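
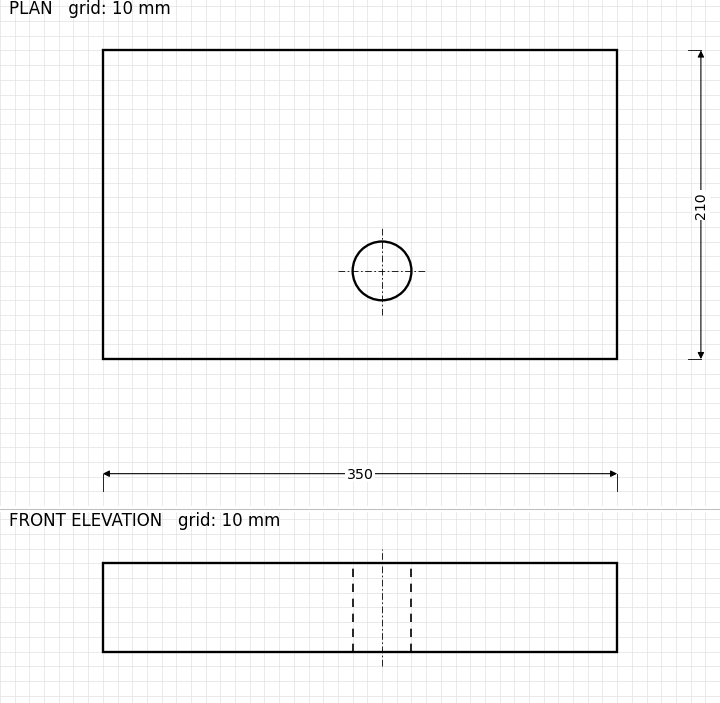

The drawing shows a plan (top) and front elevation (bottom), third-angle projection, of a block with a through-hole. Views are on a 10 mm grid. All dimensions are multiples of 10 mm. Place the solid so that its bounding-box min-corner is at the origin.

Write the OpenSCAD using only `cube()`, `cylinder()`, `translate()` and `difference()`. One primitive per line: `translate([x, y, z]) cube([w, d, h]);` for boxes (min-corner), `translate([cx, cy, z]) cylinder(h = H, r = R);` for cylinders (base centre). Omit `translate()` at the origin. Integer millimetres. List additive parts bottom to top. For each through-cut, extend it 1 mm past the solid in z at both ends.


difference() {
  cube([350, 210, 60]);
  translate([190, 60, -1]) cylinder(h = 62, r = 20);
}


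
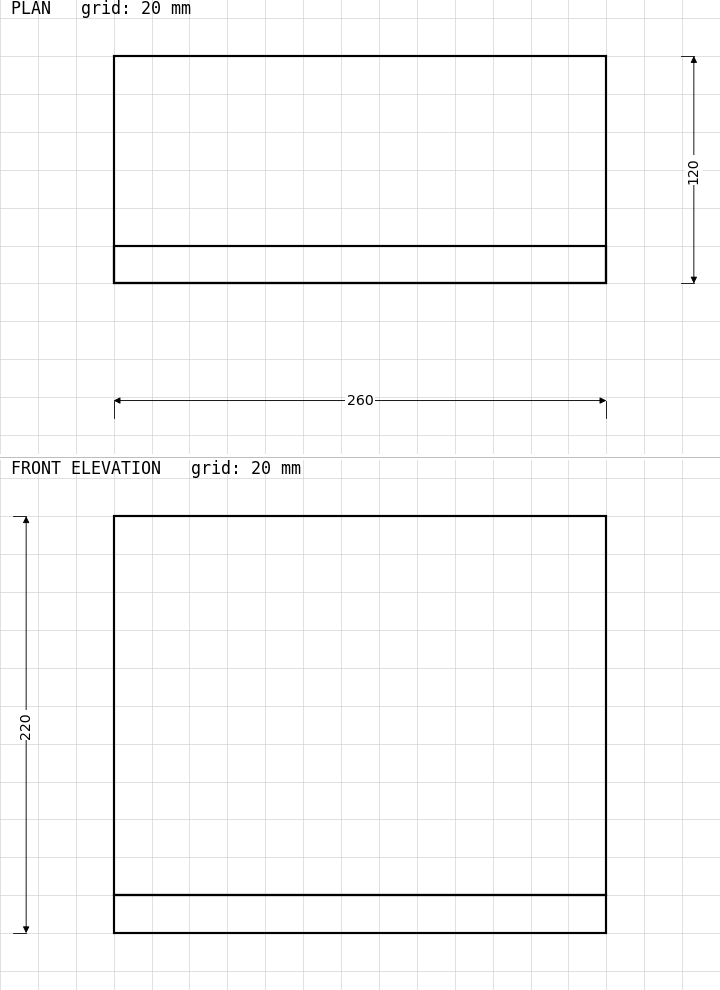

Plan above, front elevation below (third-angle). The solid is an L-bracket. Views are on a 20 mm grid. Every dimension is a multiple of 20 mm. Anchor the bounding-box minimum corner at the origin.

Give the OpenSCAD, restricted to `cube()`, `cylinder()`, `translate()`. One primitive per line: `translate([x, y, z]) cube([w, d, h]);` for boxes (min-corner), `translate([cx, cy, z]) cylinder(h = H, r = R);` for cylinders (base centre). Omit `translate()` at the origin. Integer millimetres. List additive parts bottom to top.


cube([260, 120, 20]);
translate([0, 0, 20]) cube([260, 20, 200]);


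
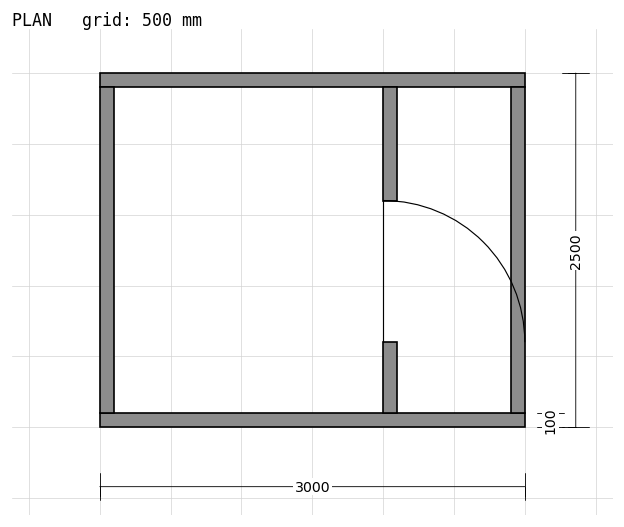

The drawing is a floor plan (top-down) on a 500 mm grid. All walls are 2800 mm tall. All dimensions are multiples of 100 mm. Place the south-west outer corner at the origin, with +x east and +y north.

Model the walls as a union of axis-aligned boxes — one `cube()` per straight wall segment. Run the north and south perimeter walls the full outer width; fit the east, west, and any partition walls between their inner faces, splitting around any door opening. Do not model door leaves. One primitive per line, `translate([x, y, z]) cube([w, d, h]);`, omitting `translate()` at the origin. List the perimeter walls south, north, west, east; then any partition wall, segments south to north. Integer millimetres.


cube([3000, 100, 2800]);
translate([0, 2400, 0]) cube([3000, 100, 2800]);
translate([0, 100, 0]) cube([100, 2300, 2800]);
translate([2900, 100, 0]) cube([100, 2300, 2800]);
translate([2000, 100, 0]) cube([100, 500, 2800]);
translate([2000, 1600, 0]) cube([100, 800, 2800]);


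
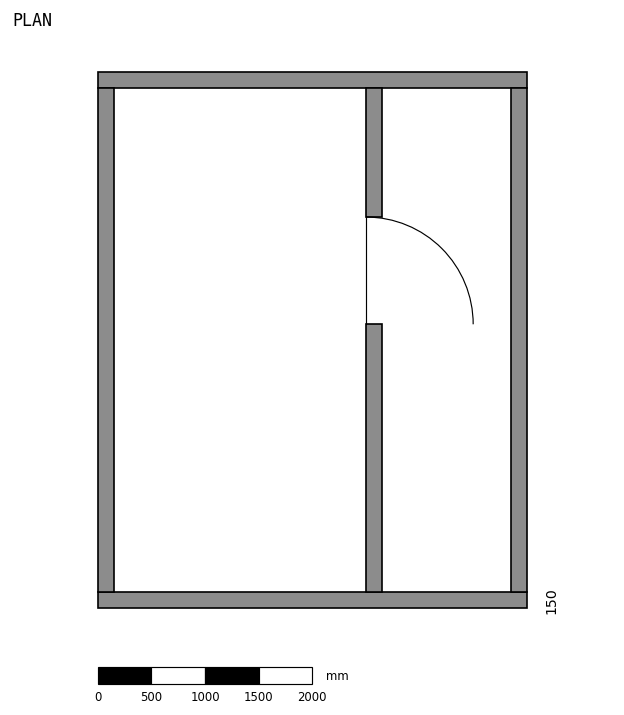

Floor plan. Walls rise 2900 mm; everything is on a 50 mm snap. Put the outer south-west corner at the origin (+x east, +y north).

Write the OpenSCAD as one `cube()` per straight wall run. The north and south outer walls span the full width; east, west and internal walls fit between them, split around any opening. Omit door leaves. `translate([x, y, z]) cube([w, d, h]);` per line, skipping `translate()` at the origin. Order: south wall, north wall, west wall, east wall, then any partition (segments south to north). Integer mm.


cube([4000, 150, 2900]);
translate([0, 4850, 0]) cube([4000, 150, 2900]);
translate([0, 150, 0]) cube([150, 4700, 2900]);
translate([3850, 150, 0]) cube([150, 4700, 2900]);
translate([2500, 150, 0]) cube([150, 2500, 2900]);
translate([2500, 3650, 0]) cube([150, 1200, 2900]);


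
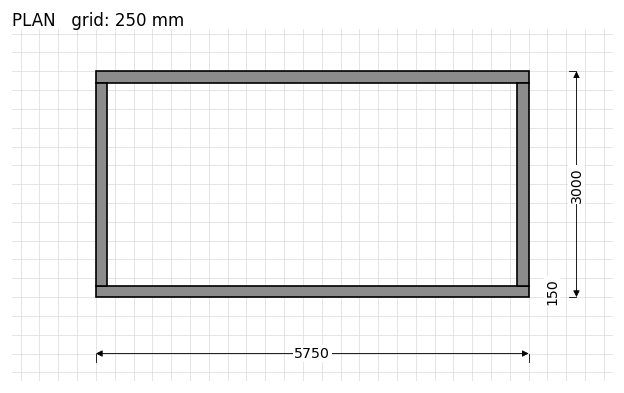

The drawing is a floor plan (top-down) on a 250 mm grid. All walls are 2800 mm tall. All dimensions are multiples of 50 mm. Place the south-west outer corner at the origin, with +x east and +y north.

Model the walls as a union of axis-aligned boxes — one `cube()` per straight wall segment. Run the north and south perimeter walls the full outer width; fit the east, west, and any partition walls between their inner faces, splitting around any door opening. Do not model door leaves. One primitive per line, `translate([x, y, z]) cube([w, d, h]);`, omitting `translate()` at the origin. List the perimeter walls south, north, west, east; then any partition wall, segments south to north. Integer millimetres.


cube([5750, 150, 2800]);
translate([0, 2850, 0]) cube([5750, 150, 2800]);
translate([0, 150, 0]) cube([150, 2700, 2800]);
translate([5600, 150, 0]) cube([150, 2700, 2800]);


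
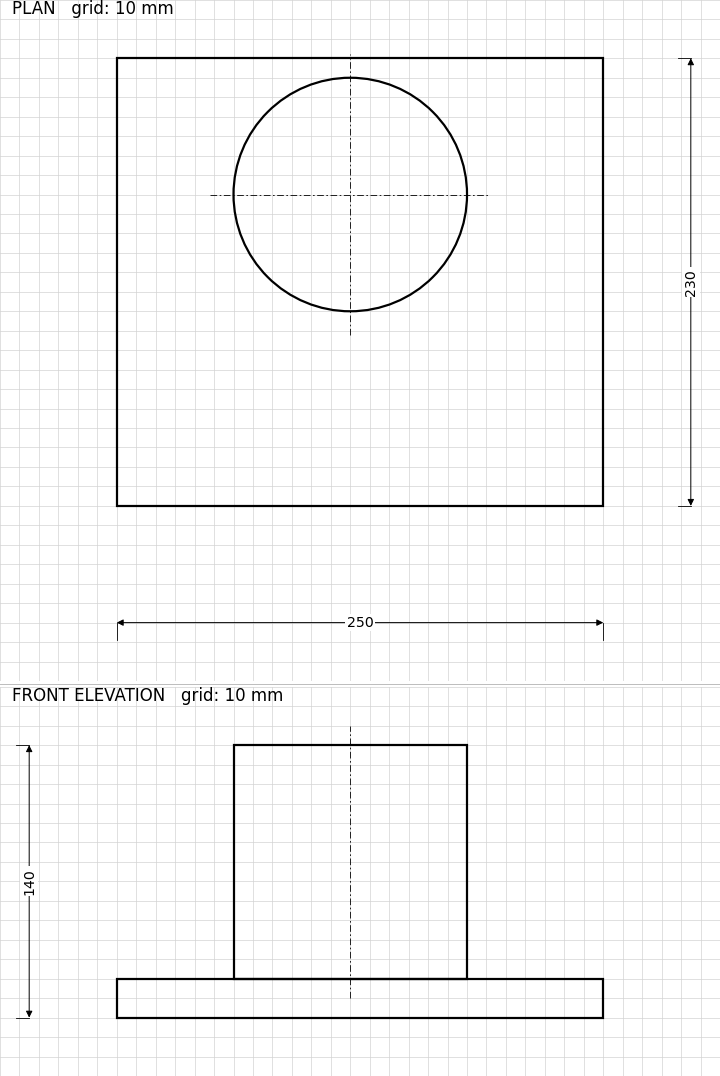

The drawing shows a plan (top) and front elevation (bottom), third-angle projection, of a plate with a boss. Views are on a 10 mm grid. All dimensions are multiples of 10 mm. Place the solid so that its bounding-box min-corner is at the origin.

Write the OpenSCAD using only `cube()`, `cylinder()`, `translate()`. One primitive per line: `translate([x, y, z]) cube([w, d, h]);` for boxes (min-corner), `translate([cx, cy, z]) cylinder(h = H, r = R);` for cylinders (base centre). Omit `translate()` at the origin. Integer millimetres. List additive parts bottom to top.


cube([250, 230, 20]);
translate([120, 160, 20]) cylinder(h = 120, r = 60);


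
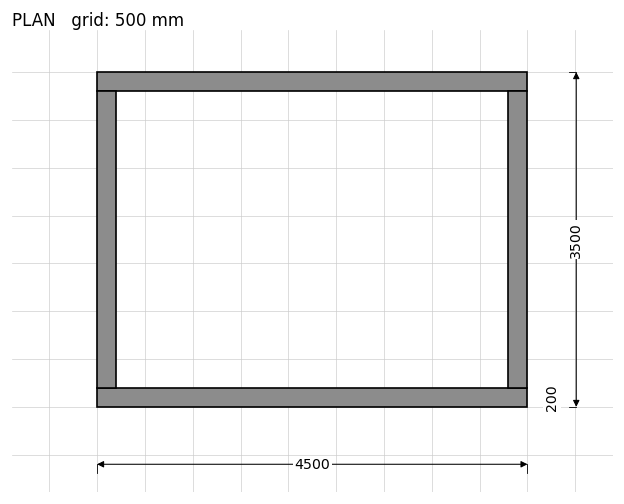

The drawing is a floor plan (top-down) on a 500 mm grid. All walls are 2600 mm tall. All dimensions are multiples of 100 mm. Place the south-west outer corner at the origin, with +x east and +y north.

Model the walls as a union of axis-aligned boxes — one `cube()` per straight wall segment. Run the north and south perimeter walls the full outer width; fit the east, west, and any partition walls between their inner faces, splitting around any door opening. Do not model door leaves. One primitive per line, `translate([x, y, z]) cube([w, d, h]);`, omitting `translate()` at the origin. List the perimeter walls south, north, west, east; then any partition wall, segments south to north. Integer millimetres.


cube([4500, 200, 2600]);
translate([0, 3300, 0]) cube([4500, 200, 2600]);
translate([0, 200, 0]) cube([200, 3100, 2600]);
translate([4300, 200, 0]) cube([200, 3100, 2600]);


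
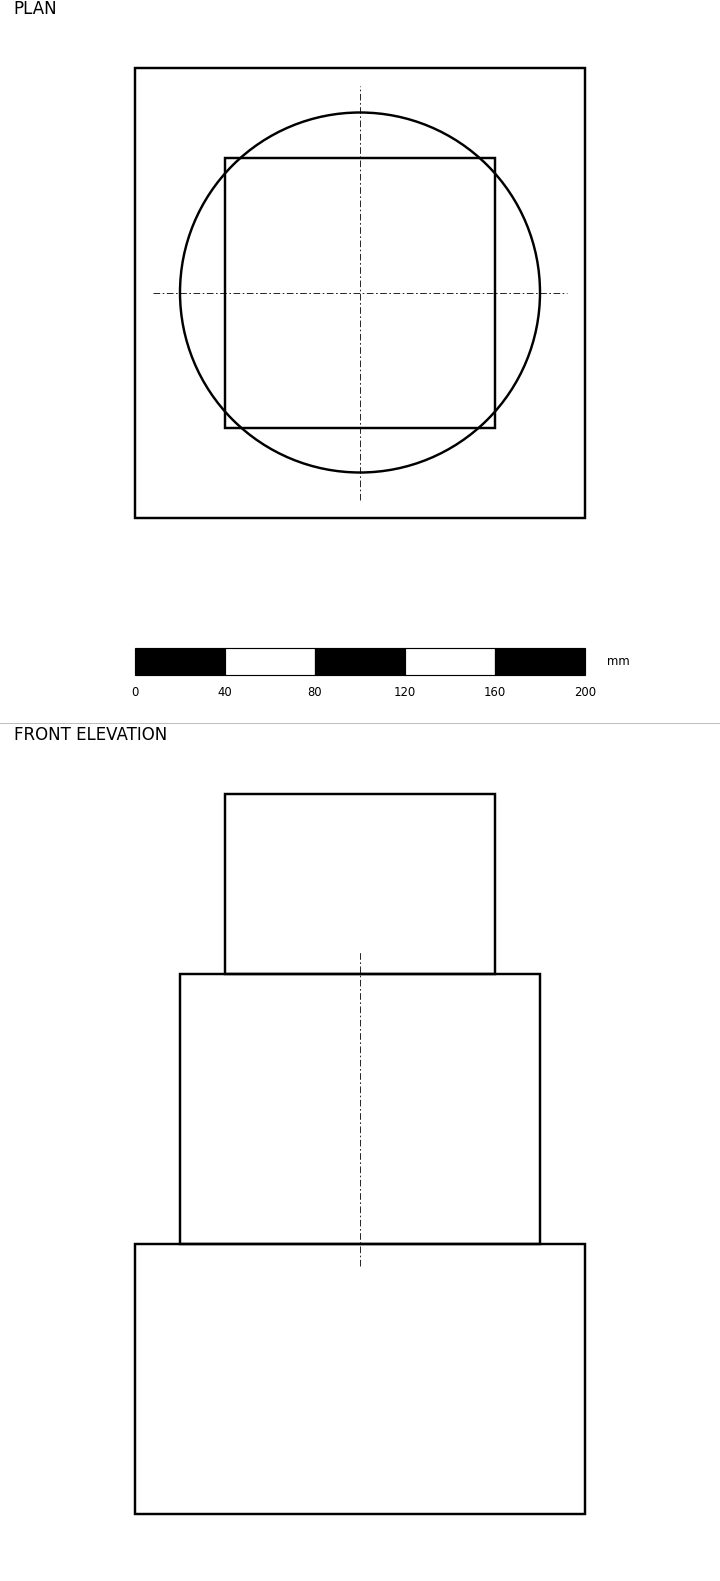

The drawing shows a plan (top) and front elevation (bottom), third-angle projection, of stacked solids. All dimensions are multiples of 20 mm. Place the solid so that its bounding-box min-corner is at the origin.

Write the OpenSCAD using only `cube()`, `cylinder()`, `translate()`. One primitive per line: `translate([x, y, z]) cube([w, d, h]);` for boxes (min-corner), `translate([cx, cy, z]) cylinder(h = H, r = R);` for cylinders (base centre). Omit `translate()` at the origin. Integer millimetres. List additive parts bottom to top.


cube([200, 200, 120]);
translate([100, 100, 120]) cylinder(h = 120, r = 80);
translate([40, 40, 240]) cube([120, 120, 80]);


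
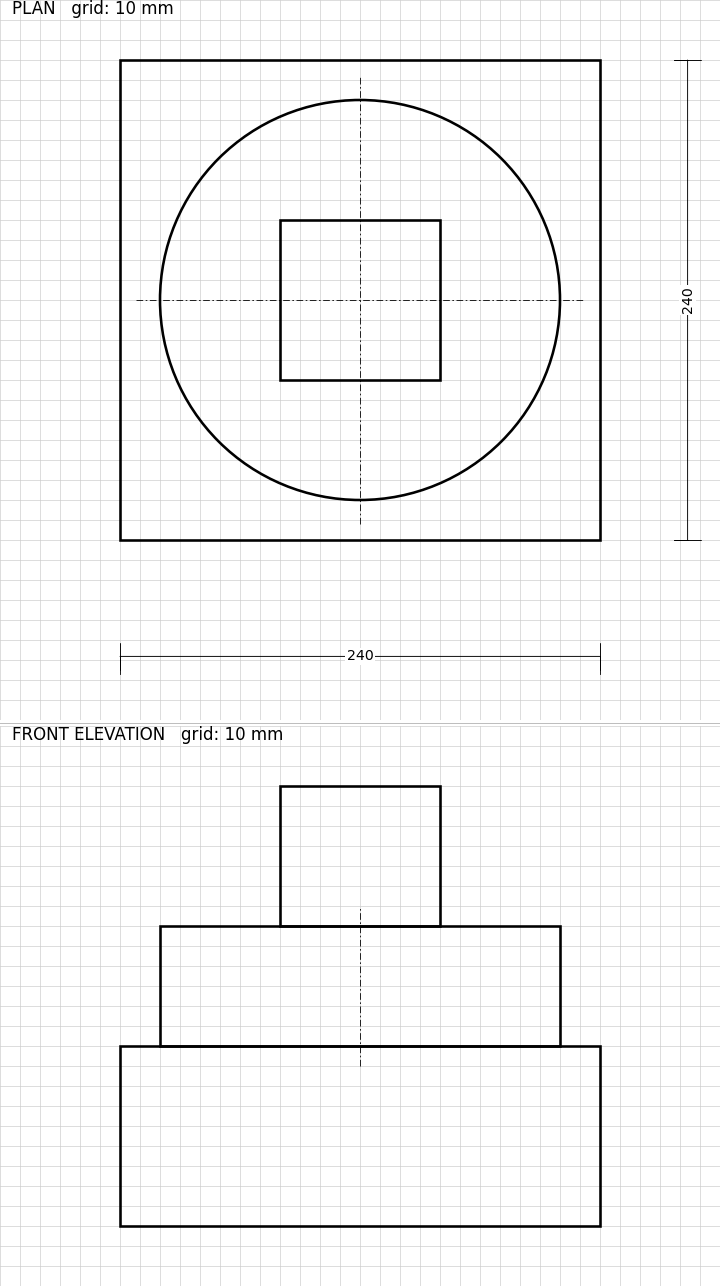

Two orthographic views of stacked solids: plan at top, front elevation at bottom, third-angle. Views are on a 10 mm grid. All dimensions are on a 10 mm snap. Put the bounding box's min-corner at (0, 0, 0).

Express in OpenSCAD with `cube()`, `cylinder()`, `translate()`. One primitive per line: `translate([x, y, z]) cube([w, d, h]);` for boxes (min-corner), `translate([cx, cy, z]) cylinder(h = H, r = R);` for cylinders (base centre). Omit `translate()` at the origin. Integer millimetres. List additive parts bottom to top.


cube([240, 240, 90]);
translate([120, 120, 90]) cylinder(h = 60, r = 100);
translate([80, 80, 150]) cube([80, 80, 70]);


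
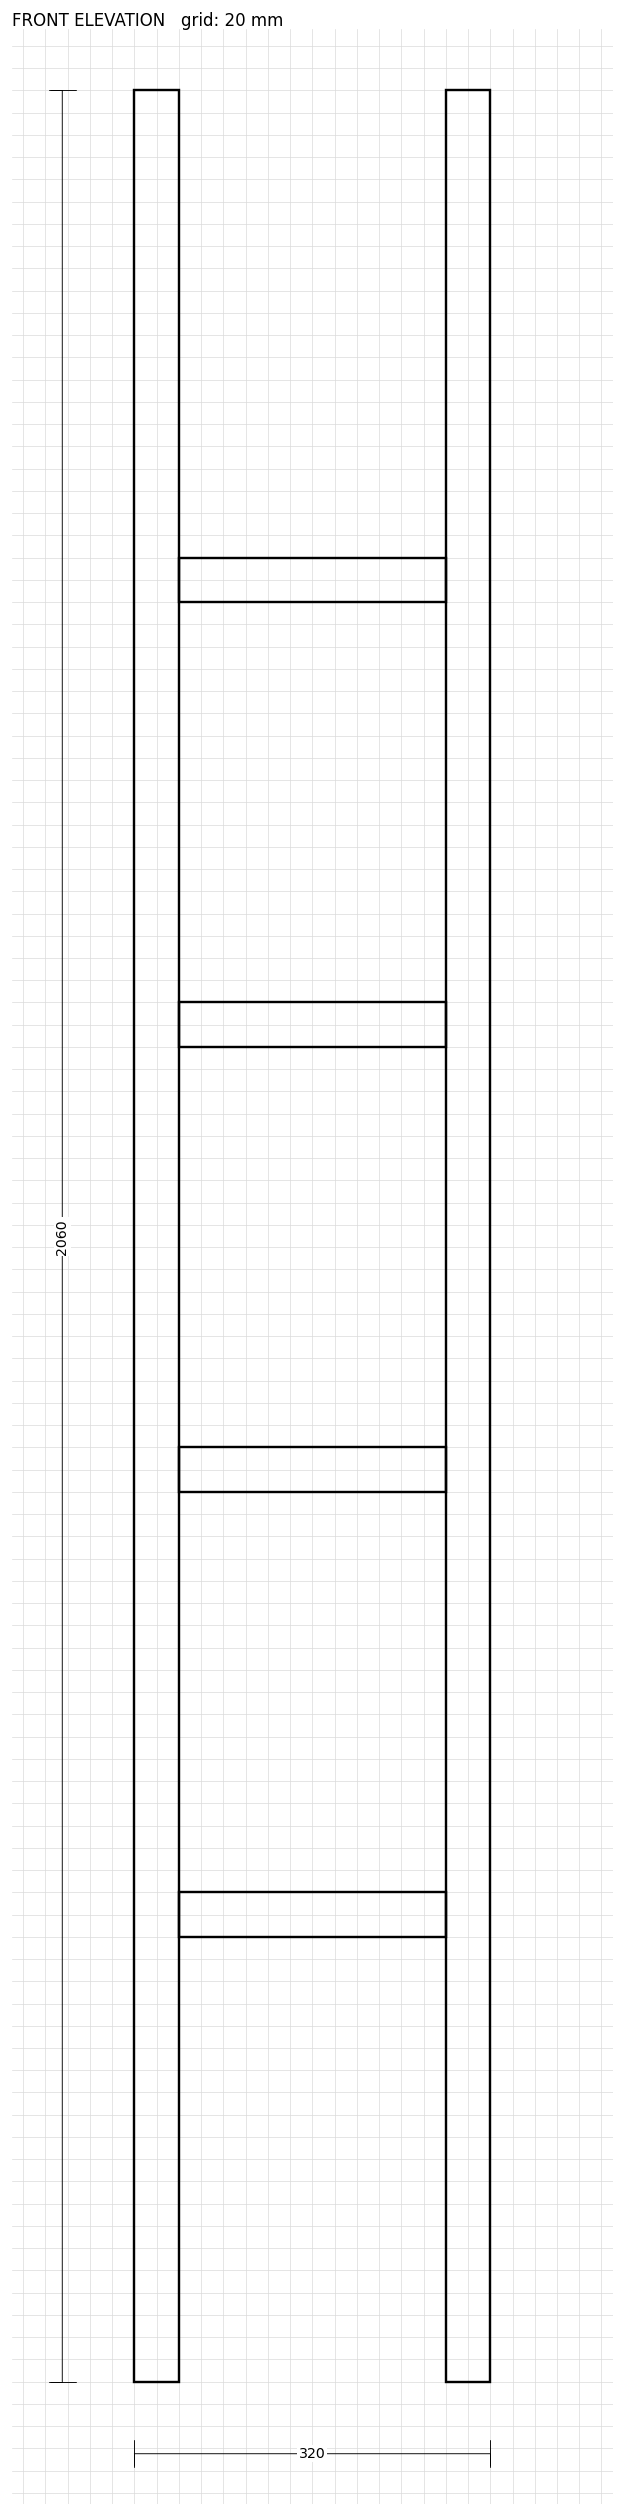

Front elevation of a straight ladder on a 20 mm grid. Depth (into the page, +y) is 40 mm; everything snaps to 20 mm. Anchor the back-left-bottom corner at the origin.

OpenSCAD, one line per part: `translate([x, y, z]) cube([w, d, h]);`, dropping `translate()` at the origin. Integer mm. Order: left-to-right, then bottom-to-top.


cube([40, 40, 2060]);
translate([40, 0, 400]) cube([240, 40, 40]);
translate([40, 0, 800]) cube([240, 40, 40]);
translate([40, 0, 1200]) cube([240, 40, 40]);
translate([40, 0, 1600]) cube([240, 40, 40]);
translate([280, 0, 0]) cube([40, 40, 2060]);


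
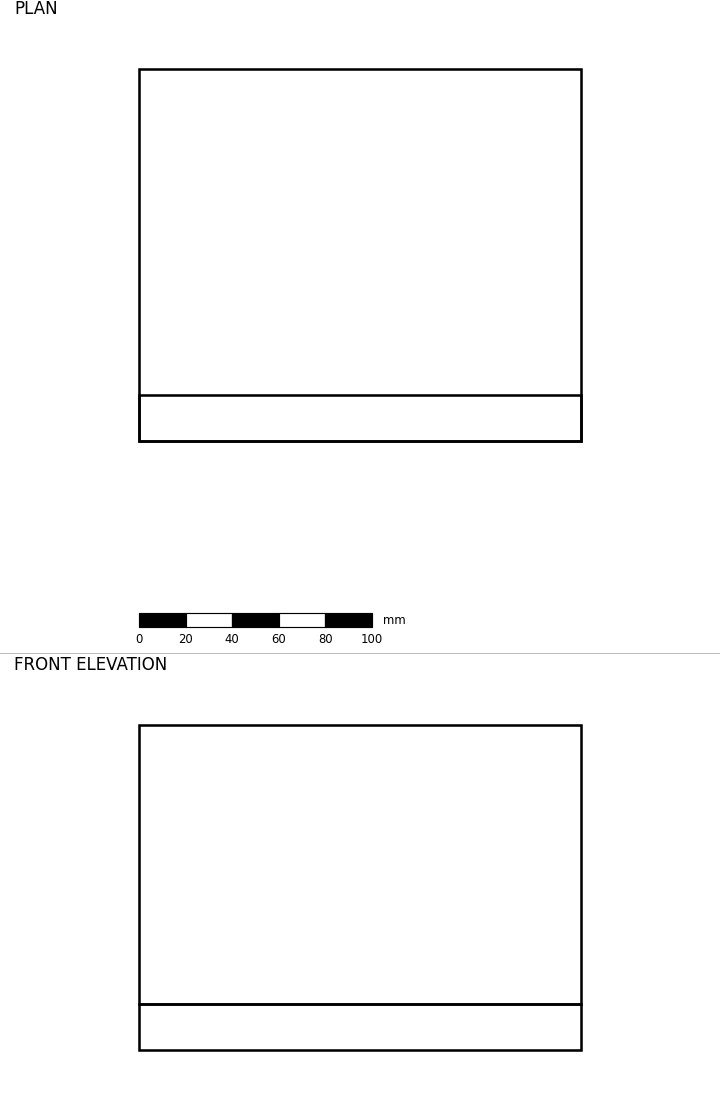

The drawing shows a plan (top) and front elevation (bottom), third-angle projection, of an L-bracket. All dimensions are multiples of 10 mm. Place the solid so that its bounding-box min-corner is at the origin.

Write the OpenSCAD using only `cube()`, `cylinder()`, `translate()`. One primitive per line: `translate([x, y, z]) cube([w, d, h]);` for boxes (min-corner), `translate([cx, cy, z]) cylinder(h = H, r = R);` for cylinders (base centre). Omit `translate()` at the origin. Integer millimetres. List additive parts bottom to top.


cube([190, 160, 20]);
translate([0, 0, 20]) cube([190, 20, 120]);


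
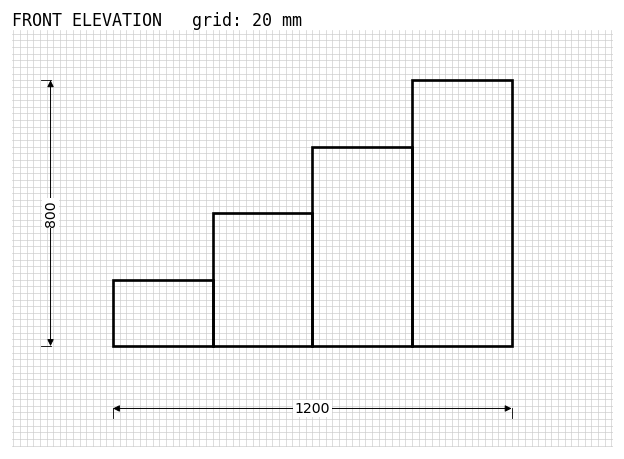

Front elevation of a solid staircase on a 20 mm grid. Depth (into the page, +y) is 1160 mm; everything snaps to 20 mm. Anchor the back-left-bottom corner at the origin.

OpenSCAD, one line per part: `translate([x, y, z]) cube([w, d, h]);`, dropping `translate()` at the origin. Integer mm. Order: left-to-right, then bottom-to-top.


cube([300, 1160, 200]);
translate([300, 0, 0]) cube([300, 1160, 400]);
translate([600, 0, 0]) cube([300, 1160, 600]);
translate([900, 0, 0]) cube([300, 1160, 800]);


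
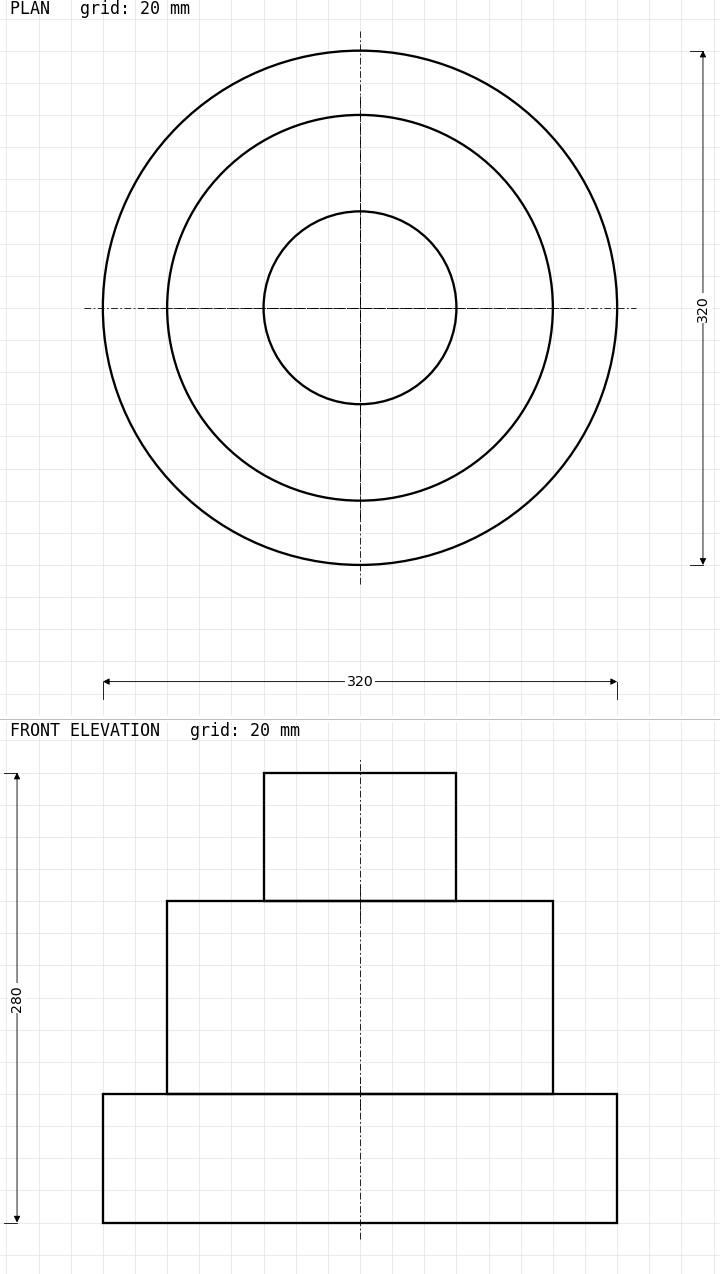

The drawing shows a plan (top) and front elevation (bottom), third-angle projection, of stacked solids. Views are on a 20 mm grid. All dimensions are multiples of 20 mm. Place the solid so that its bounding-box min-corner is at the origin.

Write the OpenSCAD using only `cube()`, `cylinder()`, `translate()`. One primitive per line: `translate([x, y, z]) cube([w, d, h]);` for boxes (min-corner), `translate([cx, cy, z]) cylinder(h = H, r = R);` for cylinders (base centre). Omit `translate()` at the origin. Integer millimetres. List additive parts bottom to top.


translate([160, 160, 0]) cylinder(h = 80, r = 160);
translate([160, 160, 80]) cylinder(h = 120, r = 120);
translate([160, 160, 200]) cylinder(h = 80, r = 60);


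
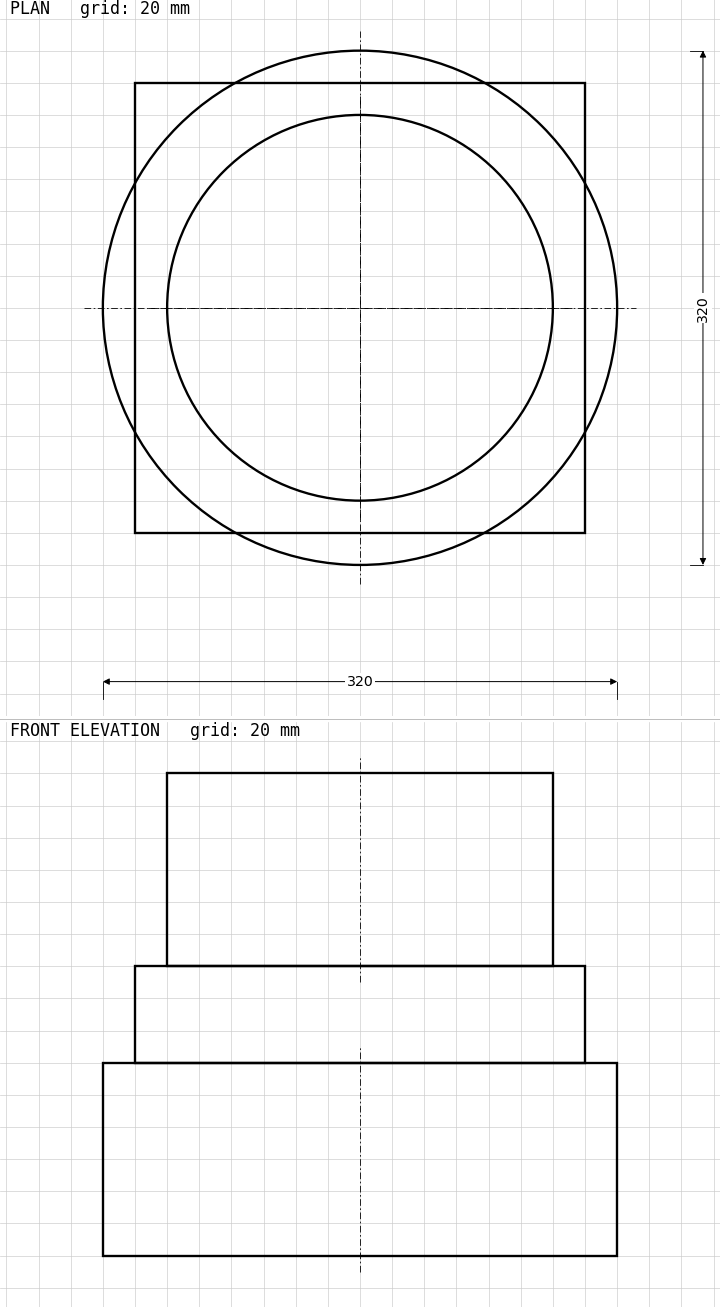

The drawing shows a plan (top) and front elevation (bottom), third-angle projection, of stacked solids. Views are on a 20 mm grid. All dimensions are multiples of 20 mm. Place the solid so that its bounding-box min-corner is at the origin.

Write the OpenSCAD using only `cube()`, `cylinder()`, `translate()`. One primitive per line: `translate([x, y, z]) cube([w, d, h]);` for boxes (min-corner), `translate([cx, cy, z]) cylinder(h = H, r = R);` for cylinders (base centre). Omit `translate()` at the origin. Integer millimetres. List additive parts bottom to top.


translate([160, 160, 0]) cylinder(h = 120, r = 160);
translate([20, 20, 120]) cube([280, 280, 60]);
translate([160, 160, 180]) cylinder(h = 120, r = 120);


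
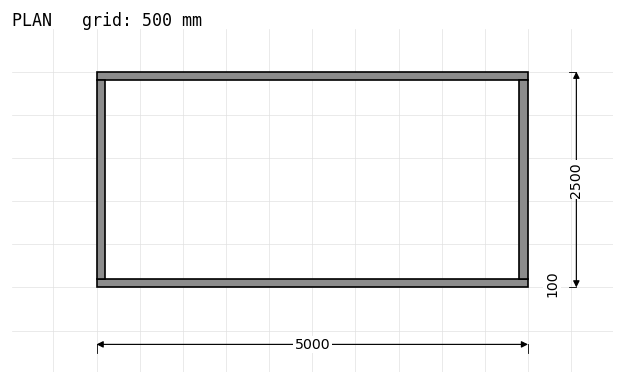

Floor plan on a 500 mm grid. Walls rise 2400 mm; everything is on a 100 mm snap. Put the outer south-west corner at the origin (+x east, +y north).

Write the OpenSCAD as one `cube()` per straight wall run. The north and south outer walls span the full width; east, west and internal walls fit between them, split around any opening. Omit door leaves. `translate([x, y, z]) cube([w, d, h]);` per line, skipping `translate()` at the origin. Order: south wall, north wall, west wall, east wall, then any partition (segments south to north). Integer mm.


cube([5000, 100, 2400]);
translate([0, 2400, 0]) cube([5000, 100, 2400]);
translate([0, 100, 0]) cube([100, 2300, 2400]);
translate([4900, 100, 0]) cube([100, 2300, 2400]);


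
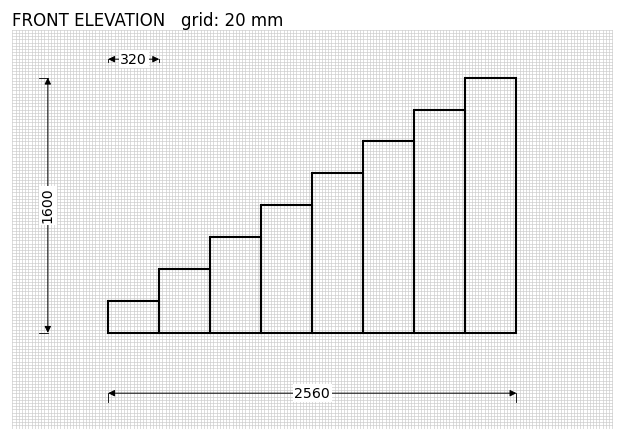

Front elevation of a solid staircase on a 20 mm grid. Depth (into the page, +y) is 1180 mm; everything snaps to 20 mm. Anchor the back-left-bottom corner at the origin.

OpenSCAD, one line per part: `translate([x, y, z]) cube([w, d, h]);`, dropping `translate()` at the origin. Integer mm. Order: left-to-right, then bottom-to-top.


cube([320, 1180, 200]);
translate([320, 0, 0]) cube([320, 1180, 400]);
translate([640, 0, 0]) cube([320, 1180, 600]);
translate([960, 0, 0]) cube([320, 1180, 800]);
translate([1280, 0, 0]) cube([320, 1180, 1000]);
translate([1600, 0, 0]) cube([320, 1180, 1200]);
translate([1920, 0, 0]) cube([320, 1180, 1400]);
translate([2240, 0, 0]) cube([320, 1180, 1600]);


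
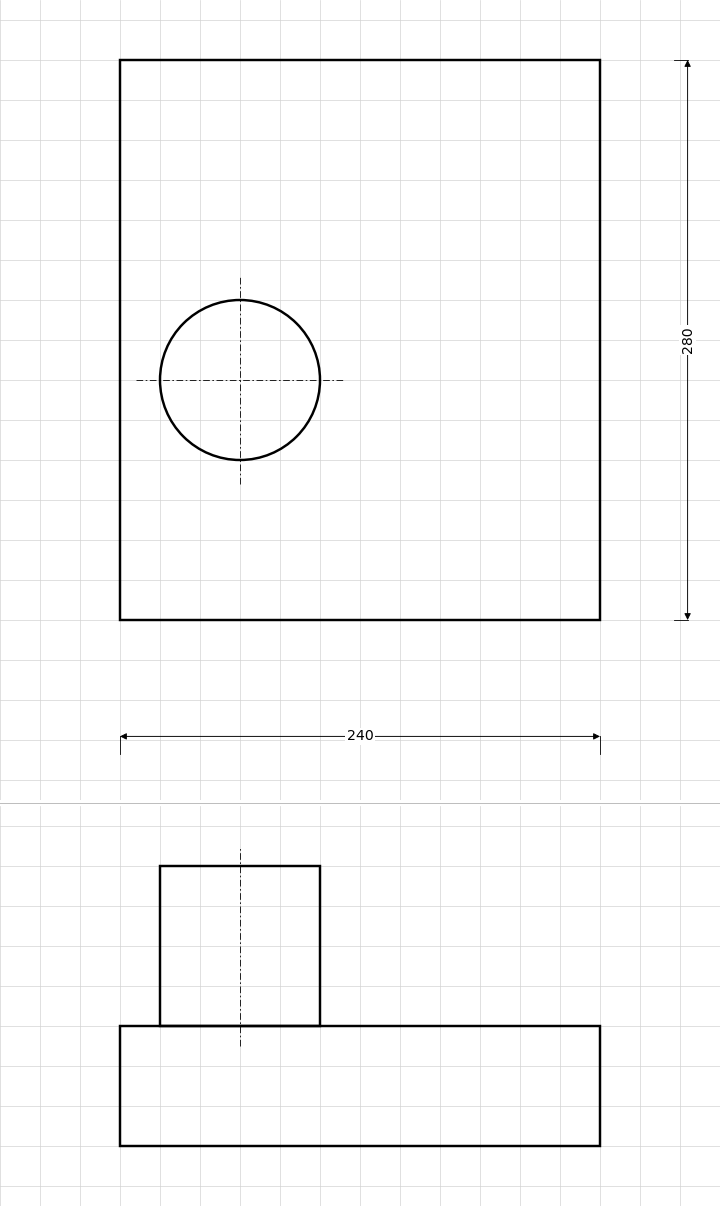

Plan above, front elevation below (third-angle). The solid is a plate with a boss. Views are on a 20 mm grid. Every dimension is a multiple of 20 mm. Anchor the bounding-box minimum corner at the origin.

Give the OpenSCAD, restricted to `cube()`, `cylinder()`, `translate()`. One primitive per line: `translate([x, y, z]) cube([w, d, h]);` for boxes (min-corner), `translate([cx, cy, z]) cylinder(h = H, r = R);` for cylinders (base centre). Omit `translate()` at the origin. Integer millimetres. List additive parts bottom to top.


cube([240, 280, 60]);
translate([60, 120, 60]) cylinder(h = 80, r = 40);


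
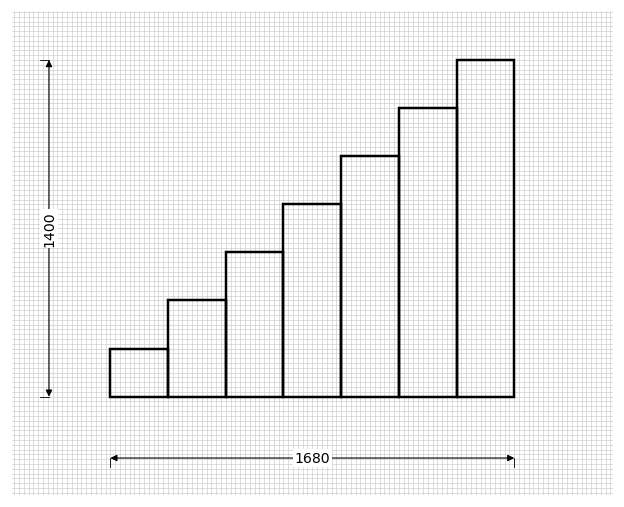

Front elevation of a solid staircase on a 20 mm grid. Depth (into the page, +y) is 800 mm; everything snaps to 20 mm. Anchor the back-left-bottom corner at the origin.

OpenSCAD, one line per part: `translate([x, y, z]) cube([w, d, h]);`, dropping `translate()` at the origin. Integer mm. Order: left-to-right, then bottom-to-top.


cube([240, 800, 200]);
translate([240, 0, 0]) cube([240, 800, 400]);
translate([480, 0, 0]) cube([240, 800, 600]);
translate([720, 0, 0]) cube([240, 800, 800]);
translate([960, 0, 0]) cube([240, 800, 1000]);
translate([1200, 0, 0]) cube([240, 800, 1200]);
translate([1440, 0, 0]) cube([240, 800, 1400]);


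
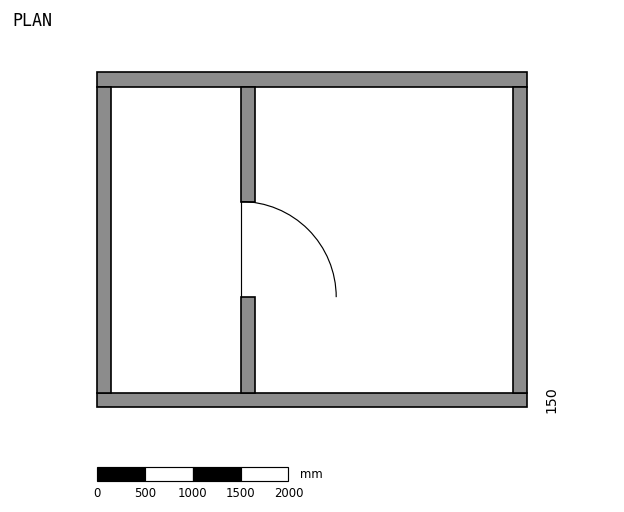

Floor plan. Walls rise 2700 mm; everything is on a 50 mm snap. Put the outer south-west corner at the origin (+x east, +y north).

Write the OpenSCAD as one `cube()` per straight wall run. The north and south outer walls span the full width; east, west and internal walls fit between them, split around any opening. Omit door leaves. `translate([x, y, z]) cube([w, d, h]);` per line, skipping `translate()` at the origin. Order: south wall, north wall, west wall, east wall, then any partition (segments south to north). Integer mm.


cube([4500, 150, 2700]);
translate([0, 3350, 0]) cube([4500, 150, 2700]);
translate([0, 150, 0]) cube([150, 3200, 2700]);
translate([4350, 150, 0]) cube([150, 3200, 2700]);
translate([1500, 150, 0]) cube([150, 1000, 2700]);
translate([1500, 2150, 0]) cube([150, 1200, 2700]);


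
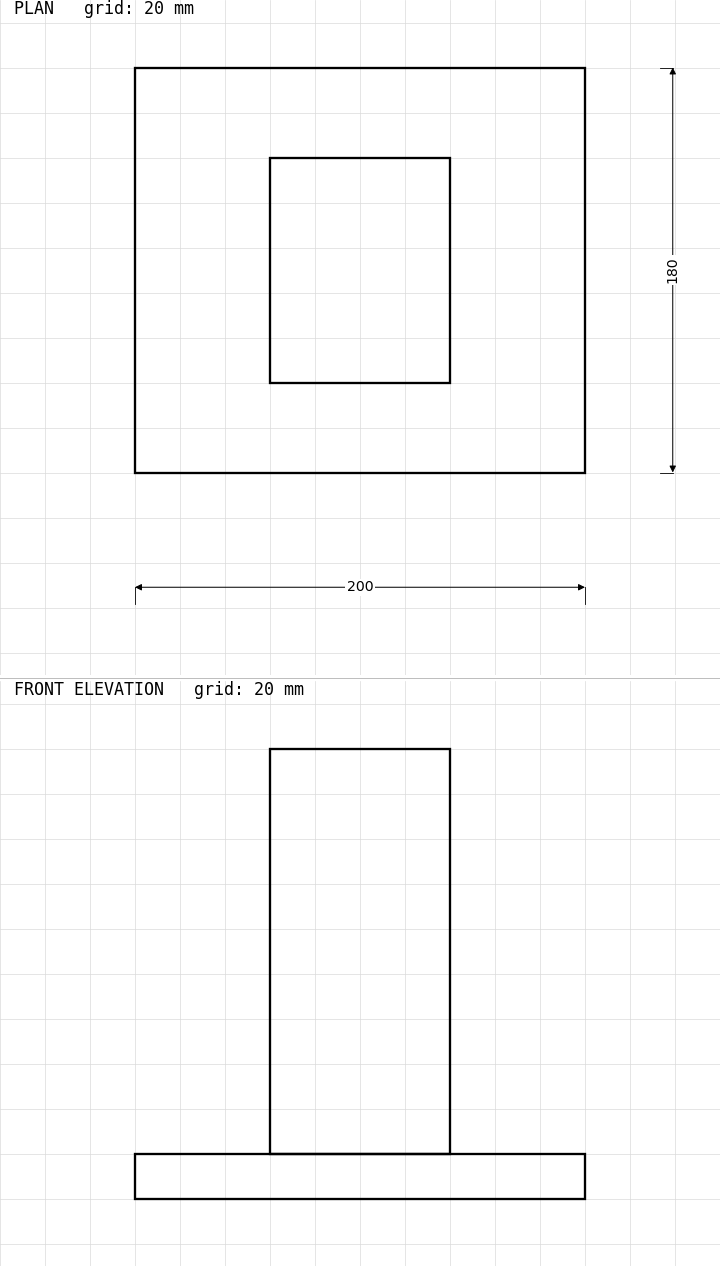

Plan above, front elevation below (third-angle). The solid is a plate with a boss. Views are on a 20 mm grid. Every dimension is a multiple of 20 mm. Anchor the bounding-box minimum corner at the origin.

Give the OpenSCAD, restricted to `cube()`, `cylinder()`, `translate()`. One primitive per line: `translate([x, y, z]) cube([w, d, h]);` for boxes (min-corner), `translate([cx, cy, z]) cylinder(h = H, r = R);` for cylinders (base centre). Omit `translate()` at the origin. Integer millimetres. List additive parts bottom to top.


cube([200, 180, 20]);
translate([60, 40, 20]) cube([80, 100, 180]);


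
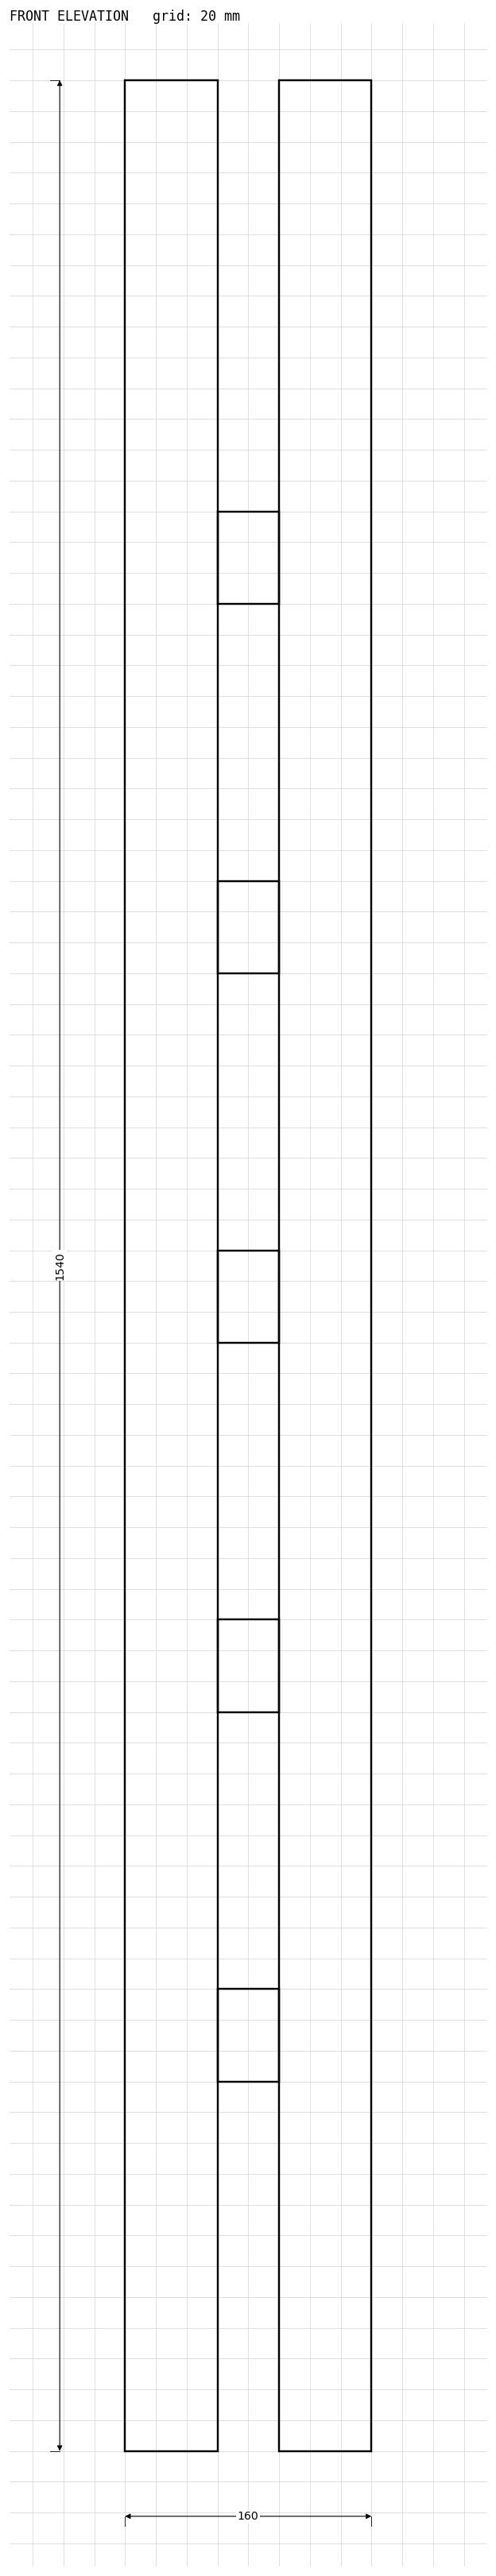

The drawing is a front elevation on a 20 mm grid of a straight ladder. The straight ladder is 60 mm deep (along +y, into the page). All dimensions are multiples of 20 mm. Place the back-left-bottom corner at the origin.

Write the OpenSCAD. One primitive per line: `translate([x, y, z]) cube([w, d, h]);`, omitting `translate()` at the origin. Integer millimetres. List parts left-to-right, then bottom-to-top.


cube([60, 60, 1540]);
translate([60, 0, 240]) cube([40, 60, 60]);
translate([60, 0, 480]) cube([40, 60, 60]);
translate([60, 0, 720]) cube([40, 60, 60]);
translate([60, 0, 960]) cube([40, 60, 60]);
translate([60, 0, 1200]) cube([40, 60, 60]);
translate([100, 0, 0]) cube([60, 60, 1540]);


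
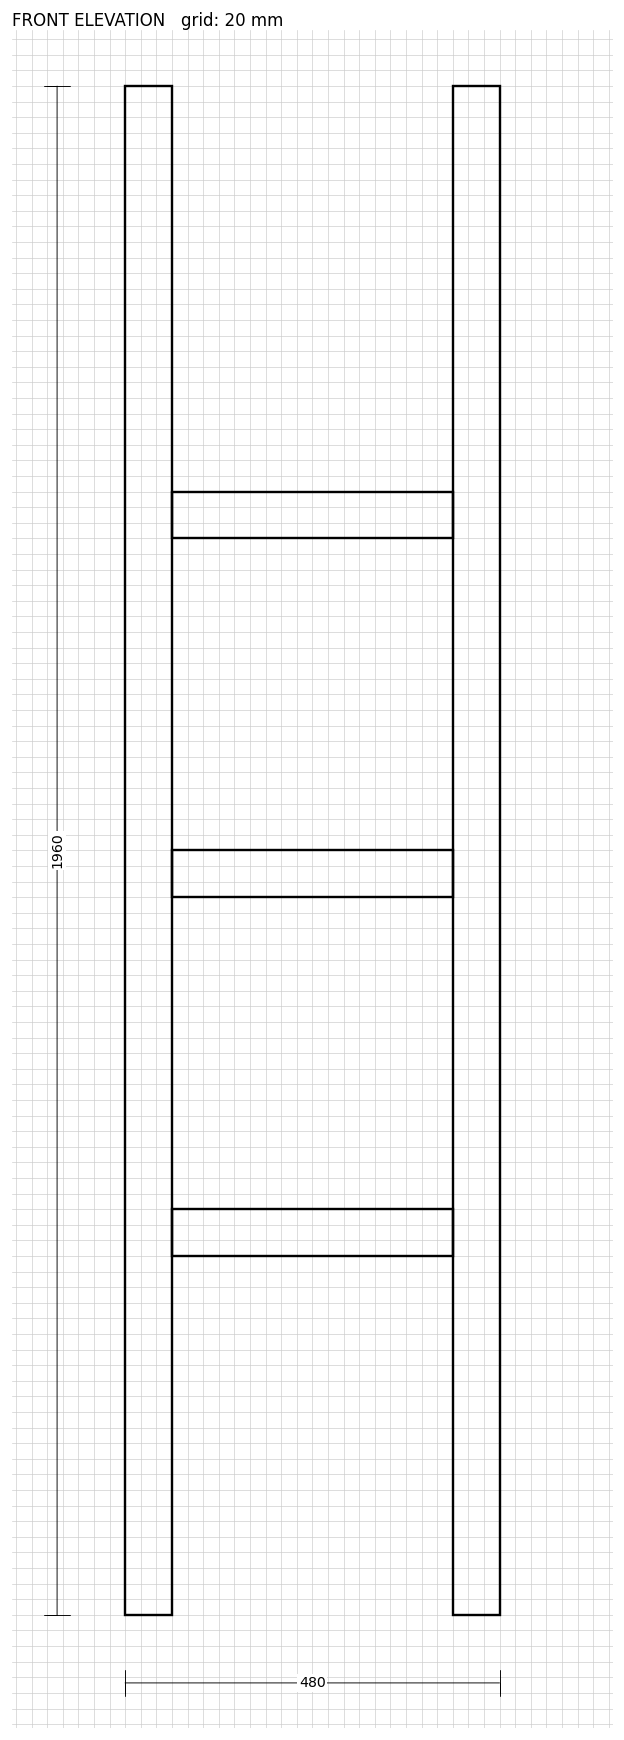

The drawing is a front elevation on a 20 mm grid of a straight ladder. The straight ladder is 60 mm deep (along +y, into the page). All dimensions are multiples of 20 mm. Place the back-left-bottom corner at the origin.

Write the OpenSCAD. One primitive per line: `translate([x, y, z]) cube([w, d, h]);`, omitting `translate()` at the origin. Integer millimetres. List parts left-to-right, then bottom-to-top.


cube([60, 60, 1960]);
translate([60, 0, 460]) cube([360, 60, 60]);
translate([60, 0, 920]) cube([360, 60, 60]);
translate([60, 0, 1380]) cube([360, 60, 60]);
translate([420, 0, 0]) cube([60, 60, 1960]);


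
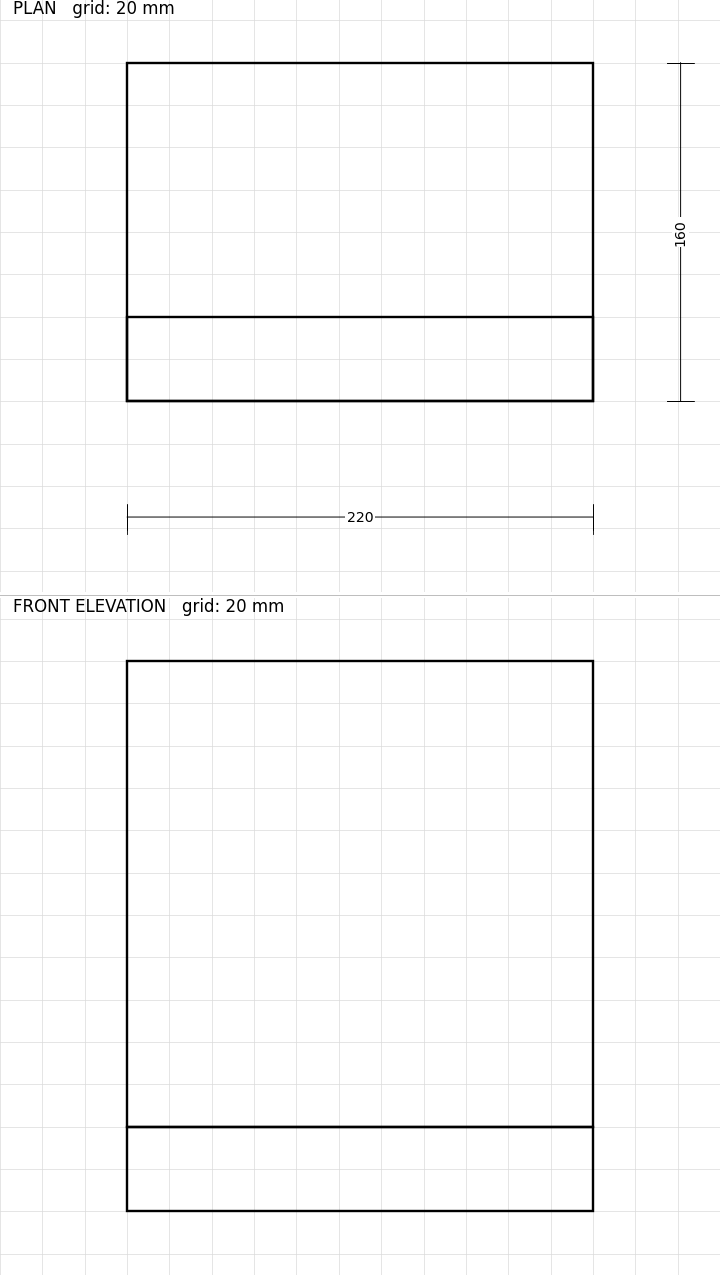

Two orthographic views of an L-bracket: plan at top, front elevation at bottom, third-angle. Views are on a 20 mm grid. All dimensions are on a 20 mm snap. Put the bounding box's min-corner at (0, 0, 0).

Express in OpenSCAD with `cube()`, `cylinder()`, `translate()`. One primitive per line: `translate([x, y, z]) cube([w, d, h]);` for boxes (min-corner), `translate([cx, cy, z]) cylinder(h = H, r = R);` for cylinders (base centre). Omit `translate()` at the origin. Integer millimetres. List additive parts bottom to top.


cube([220, 160, 40]);
translate([0, 0, 40]) cube([220, 40, 220]);


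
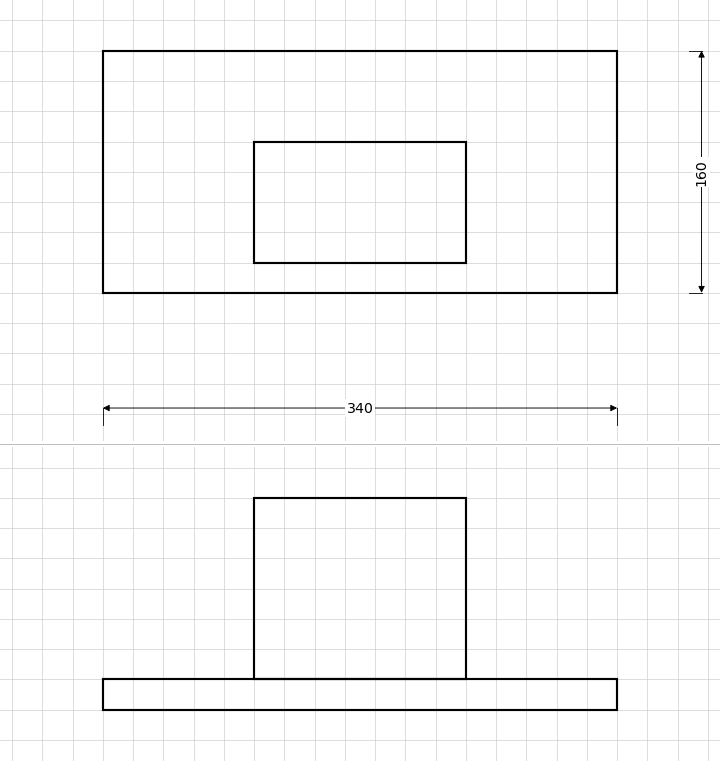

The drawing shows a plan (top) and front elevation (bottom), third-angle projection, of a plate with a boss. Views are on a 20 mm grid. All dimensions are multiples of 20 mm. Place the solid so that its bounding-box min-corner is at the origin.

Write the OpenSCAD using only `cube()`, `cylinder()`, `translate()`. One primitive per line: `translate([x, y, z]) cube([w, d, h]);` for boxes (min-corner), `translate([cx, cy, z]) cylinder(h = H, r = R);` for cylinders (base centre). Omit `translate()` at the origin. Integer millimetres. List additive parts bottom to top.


cube([340, 160, 20]);
translate([100, 20, 20]) cube([140, 80, 120]);


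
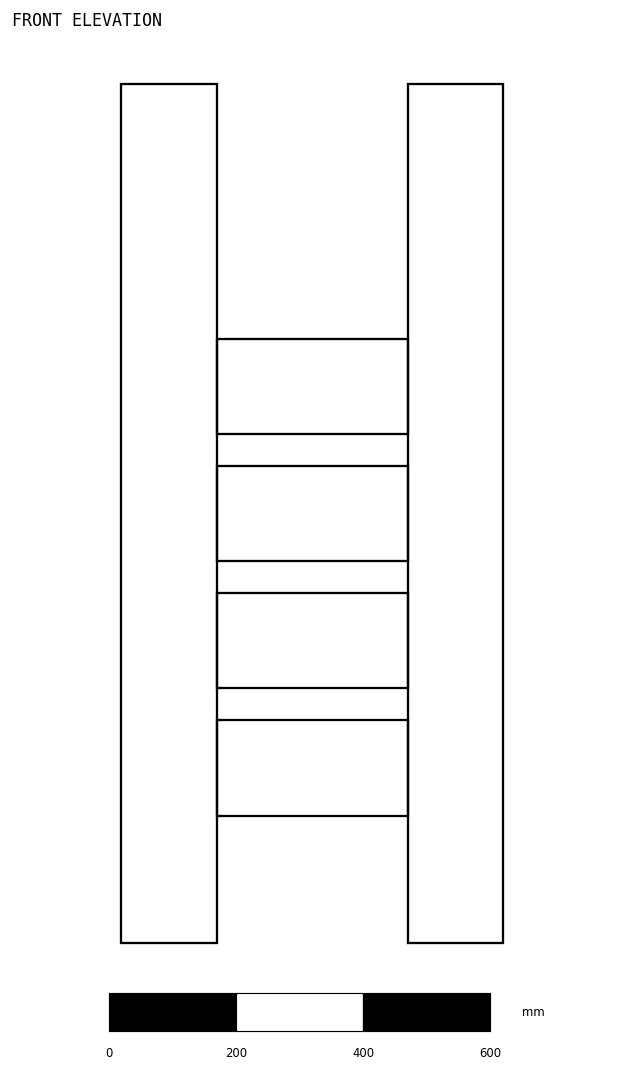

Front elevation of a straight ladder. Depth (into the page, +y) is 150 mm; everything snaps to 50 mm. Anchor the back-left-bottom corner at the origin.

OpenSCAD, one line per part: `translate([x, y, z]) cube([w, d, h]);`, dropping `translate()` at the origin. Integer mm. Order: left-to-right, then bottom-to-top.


cube([150, 150, 1350]);
translate([150, 0, 200]) cube([300, 150, 150]);
translate([150, 0, 400]) cube([300, 150, 150]);
translate([150, 0, 600]) cube([300, 150, 150]);
translate([150, 0, 800]) cube([300, 150, 150]);
translate([450, 0, 0]) cube([150, 150, 1350]);


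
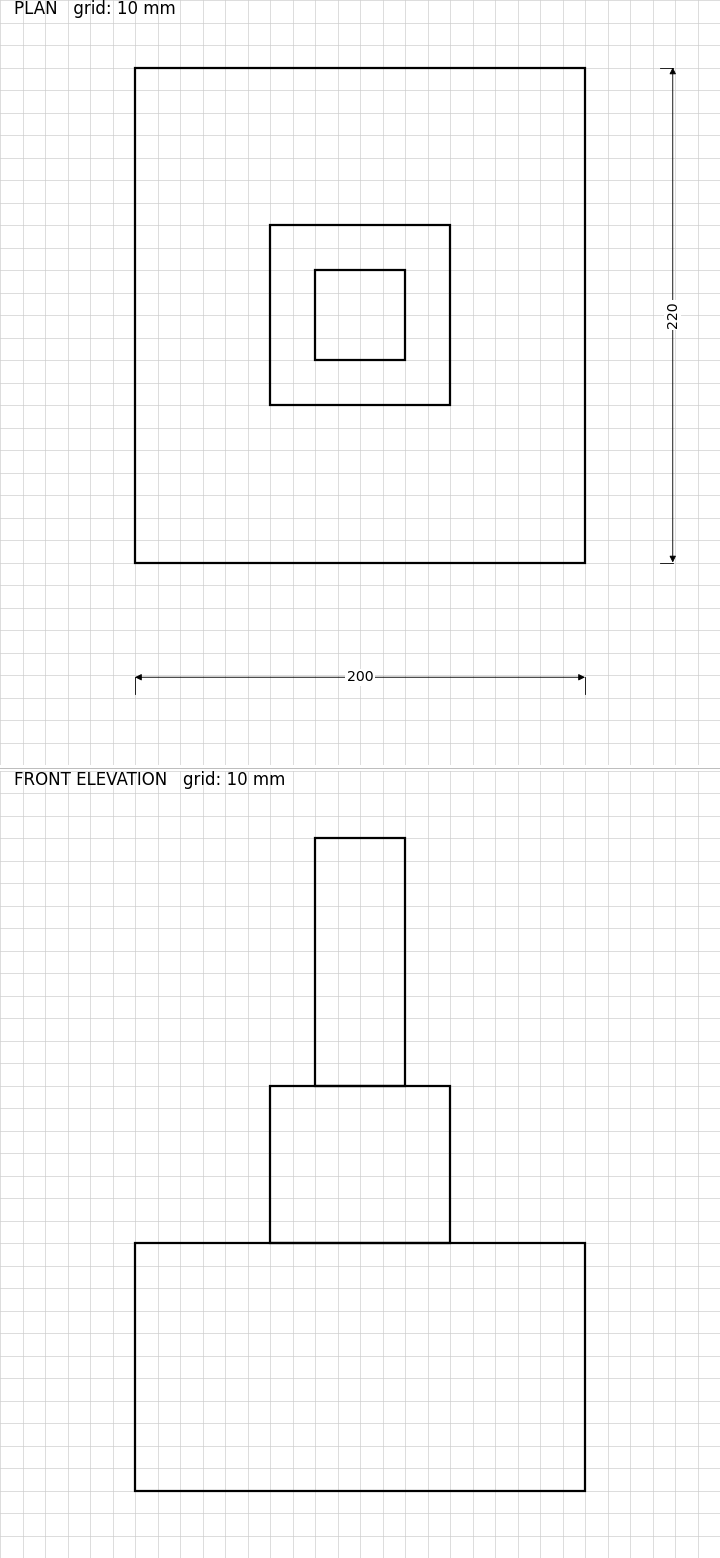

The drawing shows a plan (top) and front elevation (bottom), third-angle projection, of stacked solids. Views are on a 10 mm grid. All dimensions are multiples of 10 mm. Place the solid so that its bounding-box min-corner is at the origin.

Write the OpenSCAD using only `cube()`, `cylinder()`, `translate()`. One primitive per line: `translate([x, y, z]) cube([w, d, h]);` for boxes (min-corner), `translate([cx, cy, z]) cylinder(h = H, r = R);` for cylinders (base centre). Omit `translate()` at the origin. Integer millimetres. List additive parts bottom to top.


cube([200, 220, 110]);
translate([60, 70, 110]) cube([80, 80, 70]);
translate([80, 90, 180]) cube([40, 40, 110]);


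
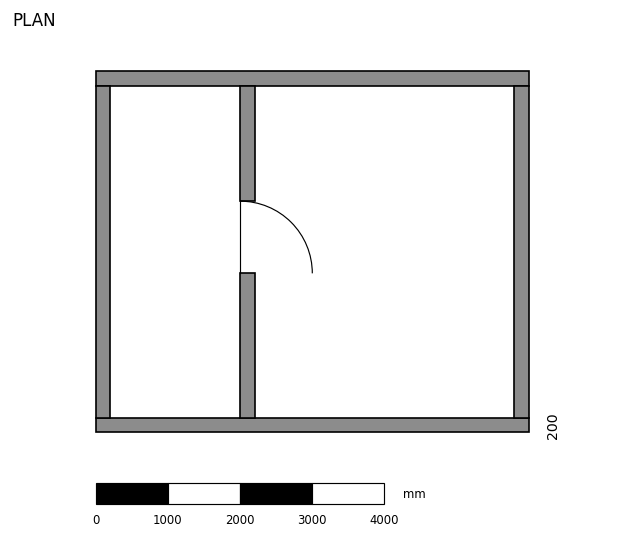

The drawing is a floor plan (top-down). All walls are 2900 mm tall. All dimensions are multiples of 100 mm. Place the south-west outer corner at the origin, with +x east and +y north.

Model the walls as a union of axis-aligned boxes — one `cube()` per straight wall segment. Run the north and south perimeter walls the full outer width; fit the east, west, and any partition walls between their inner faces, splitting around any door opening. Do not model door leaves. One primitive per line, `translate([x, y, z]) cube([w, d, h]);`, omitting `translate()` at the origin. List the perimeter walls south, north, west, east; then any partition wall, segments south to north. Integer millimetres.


cube([6000, 200, 2900]);
translate([0, 4800, 0]) cube([6000, 200, 2900]);
translate([0, 200, 0]) cube([200, 4600, 2900]);
translate([5800, 200, 0]) cube([200, 4600, 2900]);
translate([2000, 200, 0]) cube([200, 2000, 2900]);
translate([2000, 3200, 0]) cube([200, 1600, 2900]);


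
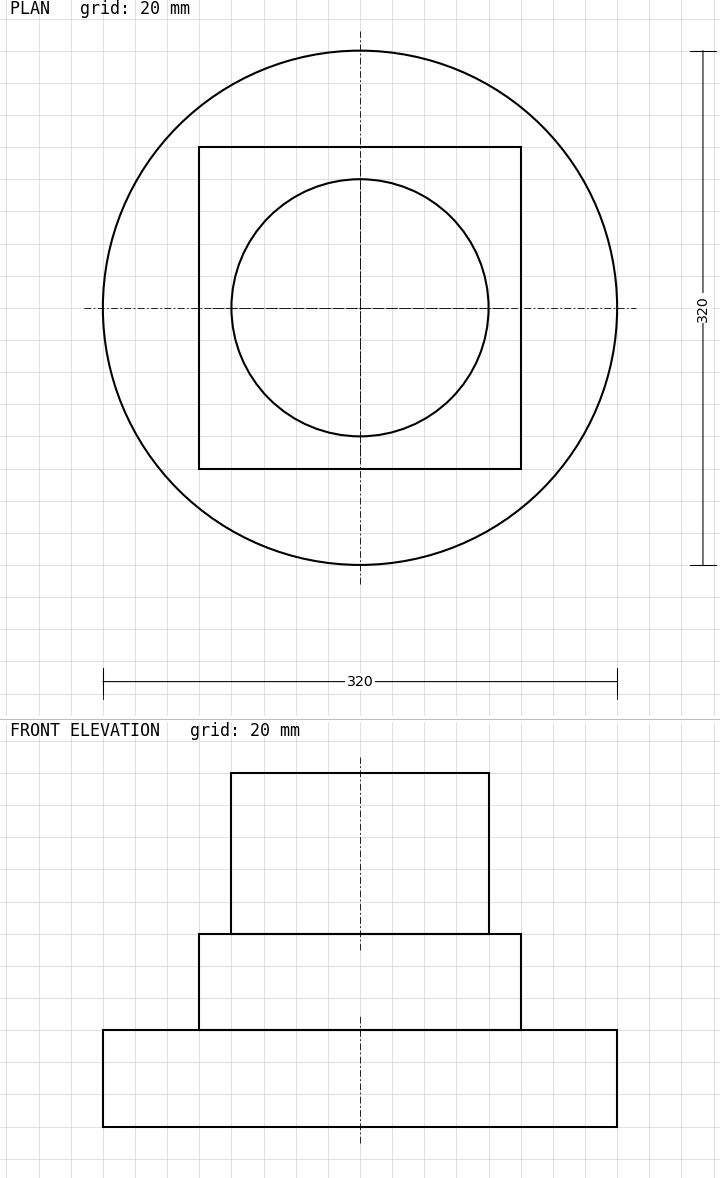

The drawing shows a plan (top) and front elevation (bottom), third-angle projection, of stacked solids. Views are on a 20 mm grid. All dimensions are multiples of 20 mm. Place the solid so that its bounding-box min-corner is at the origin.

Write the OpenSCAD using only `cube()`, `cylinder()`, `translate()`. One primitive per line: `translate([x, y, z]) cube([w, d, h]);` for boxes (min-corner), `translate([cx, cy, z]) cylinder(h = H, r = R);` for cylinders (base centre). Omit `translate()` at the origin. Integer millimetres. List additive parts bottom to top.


translate([160, 160, 0]) cylinder(h = 60, r = 160);
translate([60, 60, 60]) cube([200, 200, 60]);
translate([160, 160, 120]) cylinder(h = 100, r = 80);


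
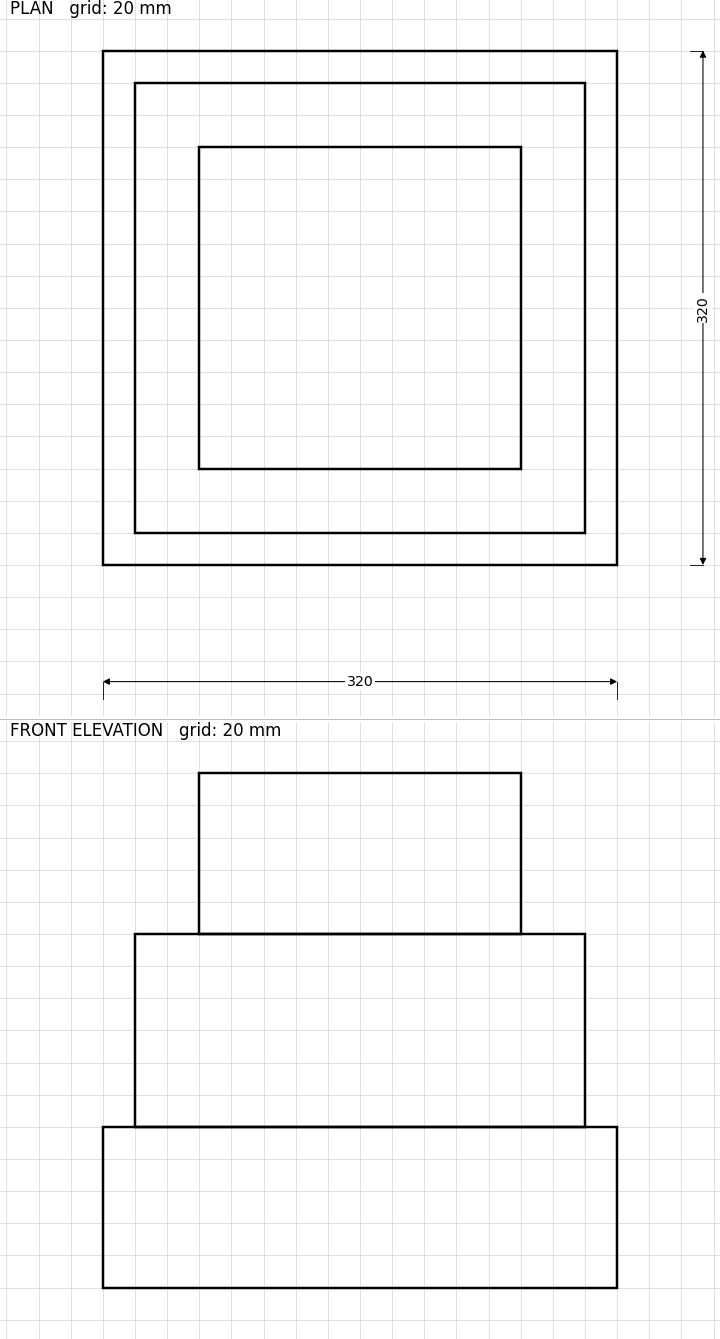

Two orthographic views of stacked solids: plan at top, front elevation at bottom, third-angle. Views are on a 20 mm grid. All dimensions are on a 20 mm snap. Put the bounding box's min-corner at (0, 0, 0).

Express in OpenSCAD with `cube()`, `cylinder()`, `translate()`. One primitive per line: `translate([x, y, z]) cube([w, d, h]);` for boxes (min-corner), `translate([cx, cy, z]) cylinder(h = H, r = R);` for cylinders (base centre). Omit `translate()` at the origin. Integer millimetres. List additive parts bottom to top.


cube([320, 320, 100]);
translate([20, 20, 100]) cube([280, 280, 120]);
translate([60, 60, 220]) cube([200, 200, 100]);


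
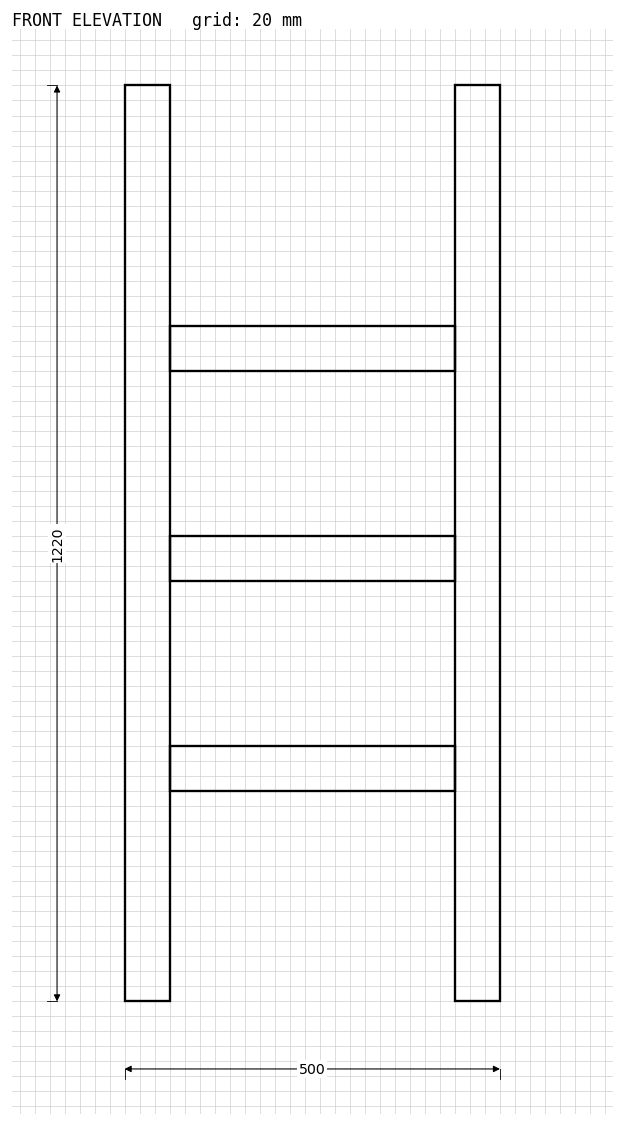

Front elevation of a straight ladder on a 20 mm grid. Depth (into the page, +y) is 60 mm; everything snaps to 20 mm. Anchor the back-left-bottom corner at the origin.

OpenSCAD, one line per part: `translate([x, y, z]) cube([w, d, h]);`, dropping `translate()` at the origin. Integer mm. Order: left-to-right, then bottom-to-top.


cube([60, 60, 1220]);
translate([60, 0, 280]) cube([380, 60, 60]);
translate([60, 0, 560]) cube([380, 60, 60]);
translate([60, 0, 840]) cube([380, 60, 60]);
translate([440, 0, 0]) cube([60, 60, 1220]);


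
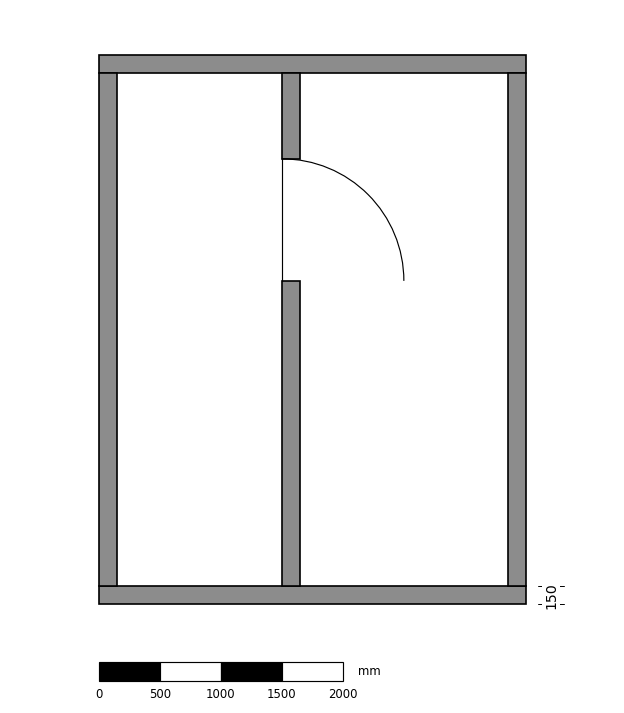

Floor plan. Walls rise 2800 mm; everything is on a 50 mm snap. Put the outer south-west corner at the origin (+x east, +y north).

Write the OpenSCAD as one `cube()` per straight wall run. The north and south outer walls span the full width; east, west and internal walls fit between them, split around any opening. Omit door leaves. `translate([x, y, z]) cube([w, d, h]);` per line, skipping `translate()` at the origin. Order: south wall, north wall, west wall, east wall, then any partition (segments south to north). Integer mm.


cube([3500, 150, 2800]);
translate([0, 4350, 0]) cube([3500, 150, 2800]);
translate([0, 150, 0]) cube([150, 4200, 2800]);
translate([3350, 150, 0]) cube([150, 4200, 2800]);
translate([1500, 150, 0]) cube([150, 2500, 2800]);
translate([1500, 3650, 0]) cube([150, 700, 2800]);


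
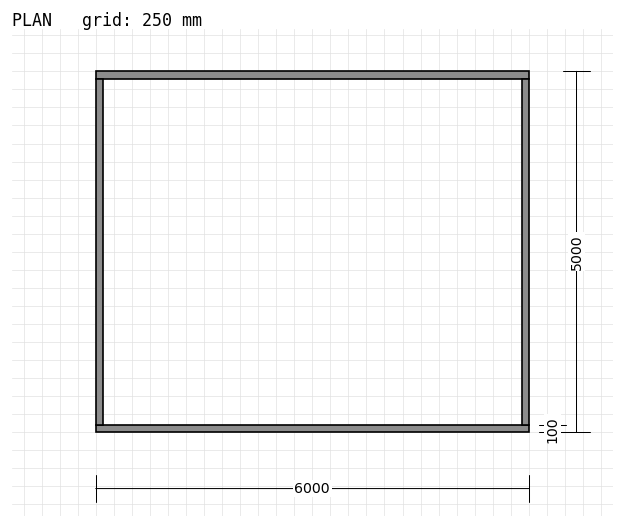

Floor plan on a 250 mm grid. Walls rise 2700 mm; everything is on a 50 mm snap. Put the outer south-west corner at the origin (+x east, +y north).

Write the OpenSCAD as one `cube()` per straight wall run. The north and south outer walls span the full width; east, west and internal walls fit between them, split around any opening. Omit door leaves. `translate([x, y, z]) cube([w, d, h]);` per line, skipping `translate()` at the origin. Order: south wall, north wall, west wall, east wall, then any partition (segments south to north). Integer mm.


cube([6000, 100, 2700]);
translate([0, 4900, 0]) cube([6000, 100, 2700]);
translate([0, 100, 0]) cube([100, 4800, 2700]);
translate([5900, 100, 0]) cube([100, 4800, 2700]);


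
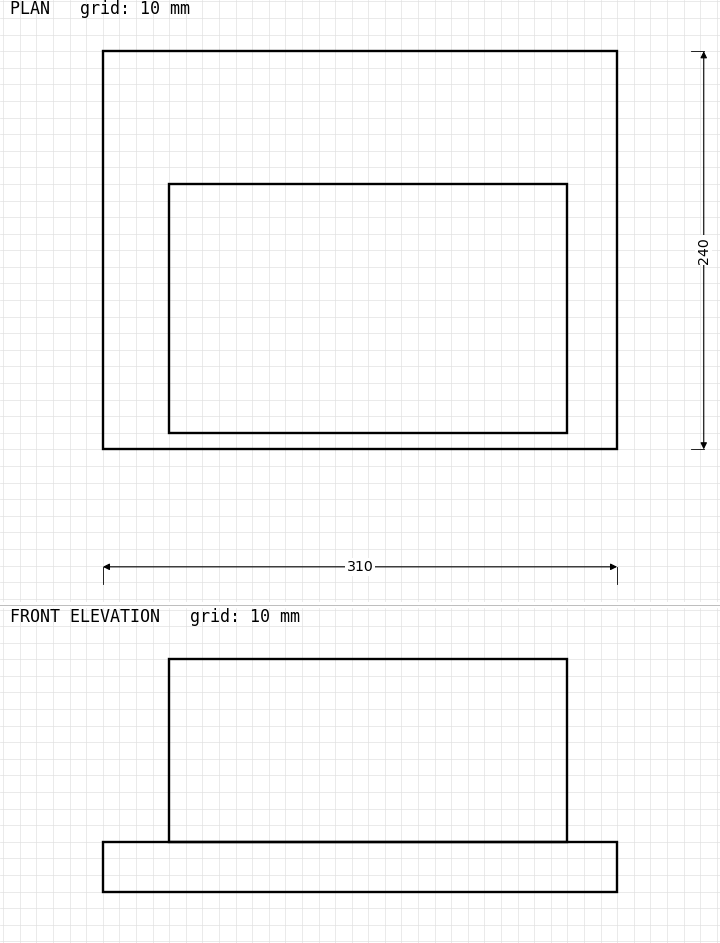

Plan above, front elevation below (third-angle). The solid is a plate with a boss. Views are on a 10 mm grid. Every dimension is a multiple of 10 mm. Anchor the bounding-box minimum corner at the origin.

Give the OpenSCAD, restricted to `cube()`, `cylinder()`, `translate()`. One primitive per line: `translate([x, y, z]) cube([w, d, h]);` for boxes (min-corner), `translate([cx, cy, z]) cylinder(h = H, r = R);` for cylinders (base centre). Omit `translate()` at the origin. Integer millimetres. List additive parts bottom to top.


cube([310, 240, 30]);
translate([40, 10, 30]) cube([240, 150, 110]);
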